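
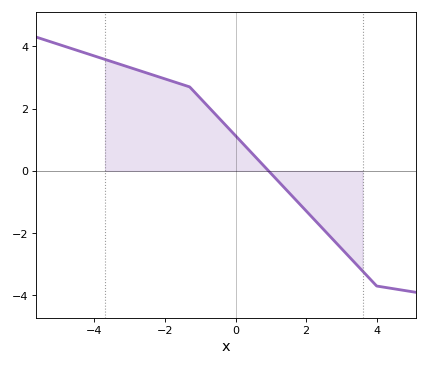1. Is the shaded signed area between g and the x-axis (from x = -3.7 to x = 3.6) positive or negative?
positive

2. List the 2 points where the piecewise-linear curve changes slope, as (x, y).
(-1.3, 2.7); (4, -3.7)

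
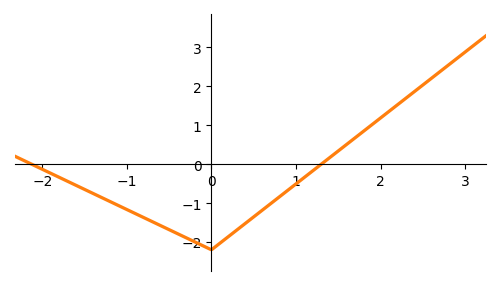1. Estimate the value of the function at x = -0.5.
-1.7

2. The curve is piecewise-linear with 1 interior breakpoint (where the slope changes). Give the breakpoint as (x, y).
(0, -2.2)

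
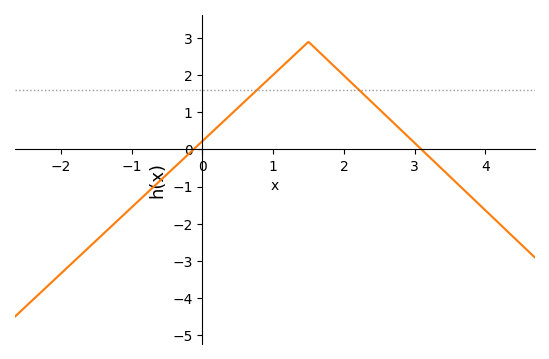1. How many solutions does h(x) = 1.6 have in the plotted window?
2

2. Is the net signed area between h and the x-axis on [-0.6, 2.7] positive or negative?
positive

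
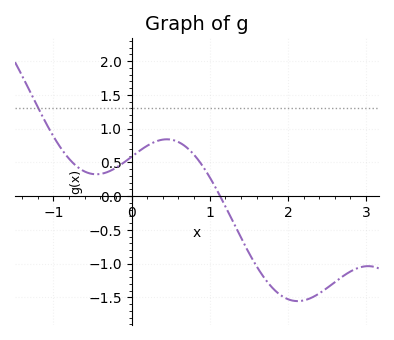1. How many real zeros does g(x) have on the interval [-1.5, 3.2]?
1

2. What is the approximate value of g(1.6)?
-1.04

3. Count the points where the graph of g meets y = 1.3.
1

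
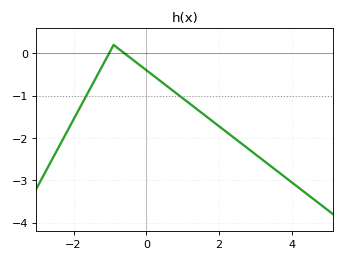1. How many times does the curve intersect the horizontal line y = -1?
2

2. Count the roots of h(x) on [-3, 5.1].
2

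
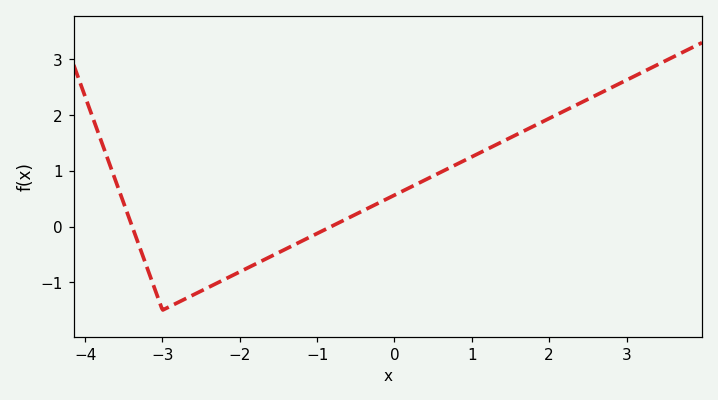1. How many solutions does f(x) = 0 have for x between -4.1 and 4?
2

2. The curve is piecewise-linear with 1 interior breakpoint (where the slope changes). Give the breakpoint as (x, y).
(-3, -1.5)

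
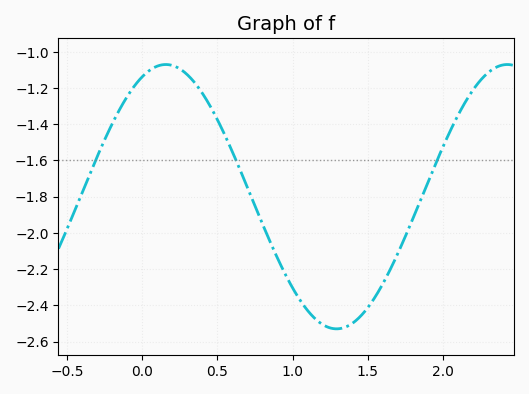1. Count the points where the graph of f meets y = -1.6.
3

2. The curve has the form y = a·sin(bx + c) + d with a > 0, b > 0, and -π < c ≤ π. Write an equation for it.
y = 0.73sin(2.8x + 1.1) - 1.8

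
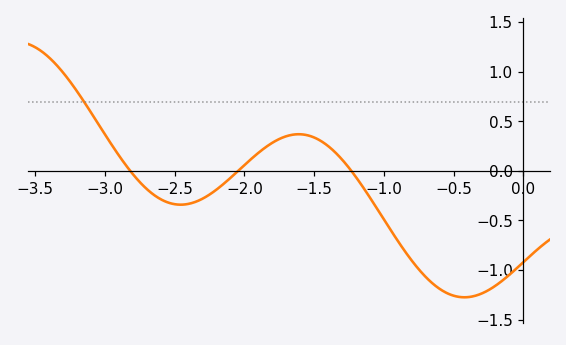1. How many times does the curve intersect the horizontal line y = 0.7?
1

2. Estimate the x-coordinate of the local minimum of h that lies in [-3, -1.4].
-2.45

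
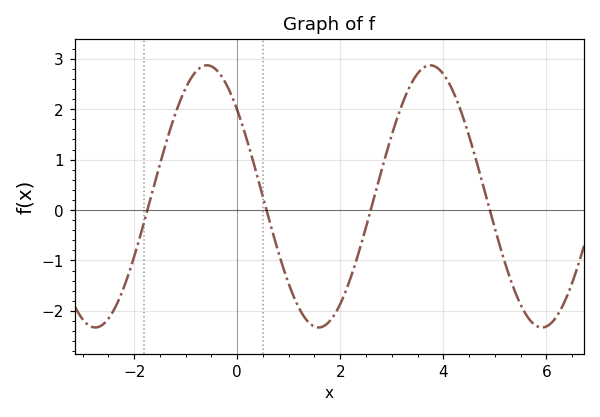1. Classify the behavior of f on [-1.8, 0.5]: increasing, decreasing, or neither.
neither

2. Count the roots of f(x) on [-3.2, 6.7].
4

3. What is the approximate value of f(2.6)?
0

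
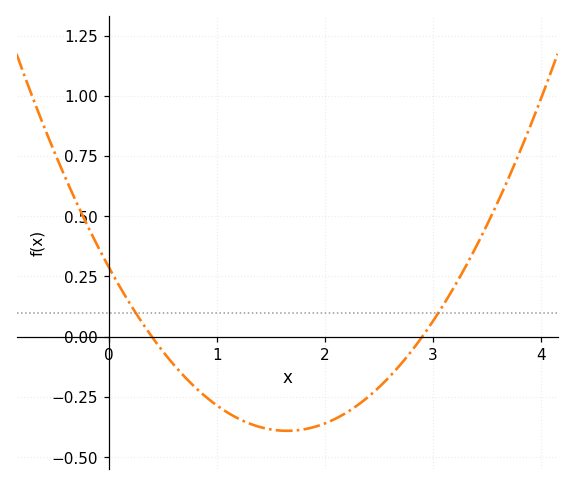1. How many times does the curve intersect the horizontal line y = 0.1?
2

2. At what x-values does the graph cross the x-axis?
0.4, 2.9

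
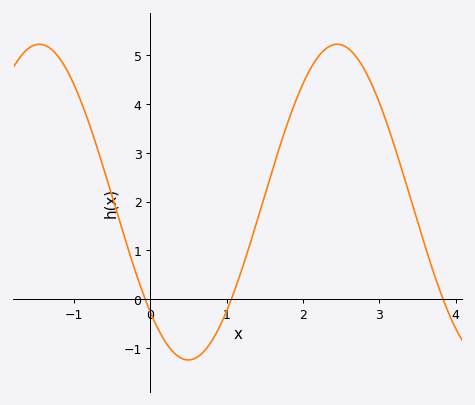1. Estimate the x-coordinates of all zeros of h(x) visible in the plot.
-0.068, 1.06, 3.83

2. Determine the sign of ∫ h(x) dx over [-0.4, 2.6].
positive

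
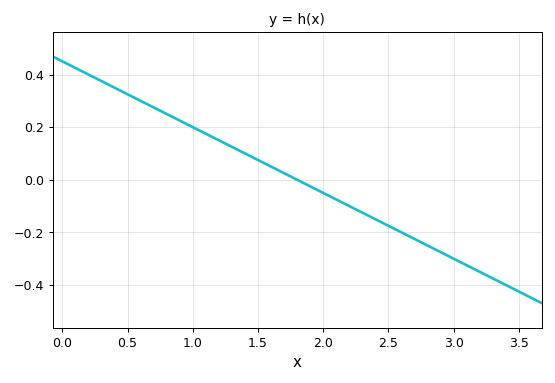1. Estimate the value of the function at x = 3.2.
-0.35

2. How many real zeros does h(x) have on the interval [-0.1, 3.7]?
1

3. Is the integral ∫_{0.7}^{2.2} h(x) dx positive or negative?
positive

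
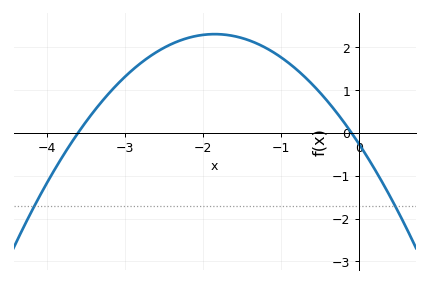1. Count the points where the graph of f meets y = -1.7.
2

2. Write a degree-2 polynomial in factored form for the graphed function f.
y = -0.75(x + 3.6)(x + 0.1)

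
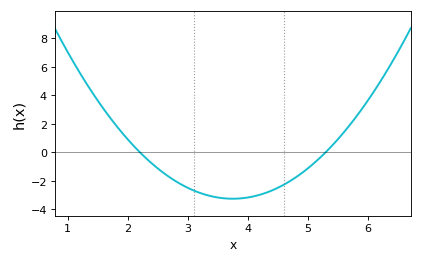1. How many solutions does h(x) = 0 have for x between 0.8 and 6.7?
2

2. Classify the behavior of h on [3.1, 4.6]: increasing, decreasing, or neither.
neither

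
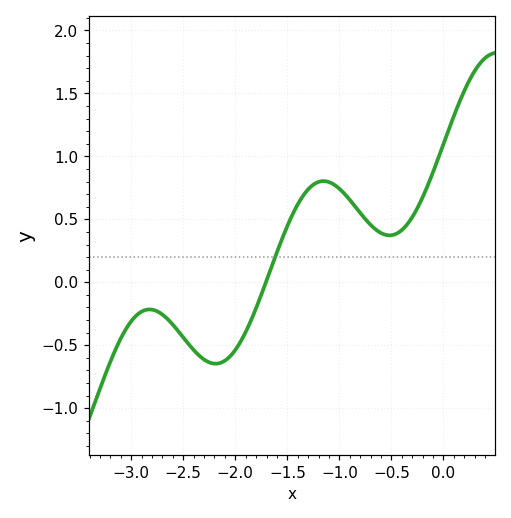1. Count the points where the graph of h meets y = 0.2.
1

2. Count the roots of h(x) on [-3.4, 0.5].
1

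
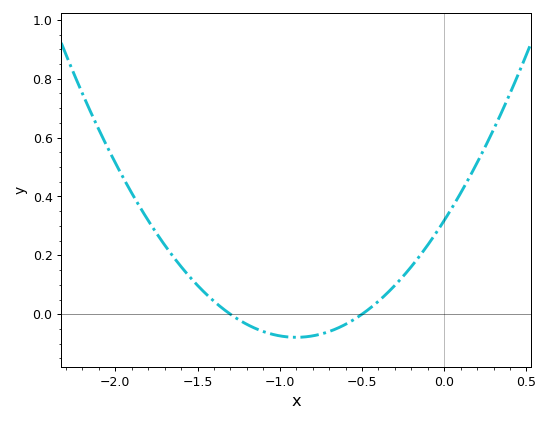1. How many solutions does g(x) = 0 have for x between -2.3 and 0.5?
2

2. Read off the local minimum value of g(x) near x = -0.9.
-0.08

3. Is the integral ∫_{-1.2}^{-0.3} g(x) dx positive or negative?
negative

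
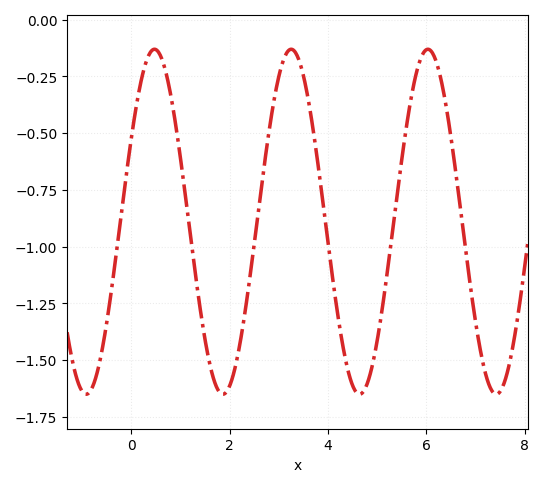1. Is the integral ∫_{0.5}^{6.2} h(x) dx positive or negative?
negative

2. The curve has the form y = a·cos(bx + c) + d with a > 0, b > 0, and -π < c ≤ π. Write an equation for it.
y = 0.76cos(2.3x - 1.1) - 0.89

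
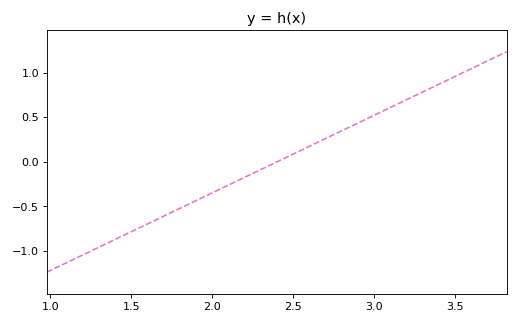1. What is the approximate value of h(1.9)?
-0.45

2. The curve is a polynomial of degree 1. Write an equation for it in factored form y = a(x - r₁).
y = 0.87(x - 2.4)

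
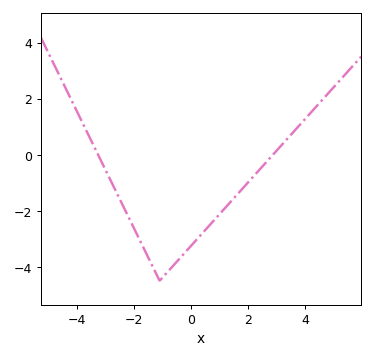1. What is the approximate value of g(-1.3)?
-4.08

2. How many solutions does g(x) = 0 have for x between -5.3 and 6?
2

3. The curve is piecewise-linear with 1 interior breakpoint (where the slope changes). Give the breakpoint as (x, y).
(-1.1, -4.5)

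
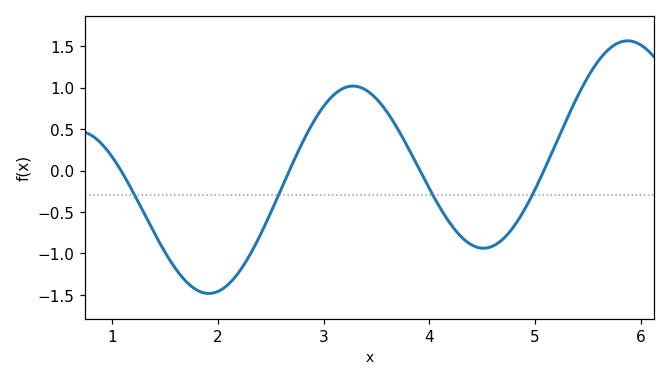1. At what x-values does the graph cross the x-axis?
1.08, 2.68, 3.91, 5.08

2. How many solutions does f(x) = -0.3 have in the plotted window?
4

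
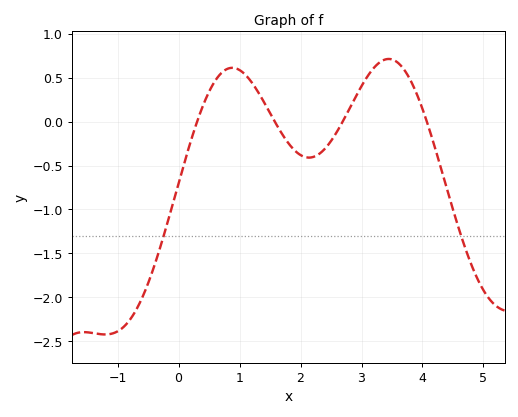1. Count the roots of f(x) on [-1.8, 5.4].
4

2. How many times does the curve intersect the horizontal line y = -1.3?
2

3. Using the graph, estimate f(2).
-0.381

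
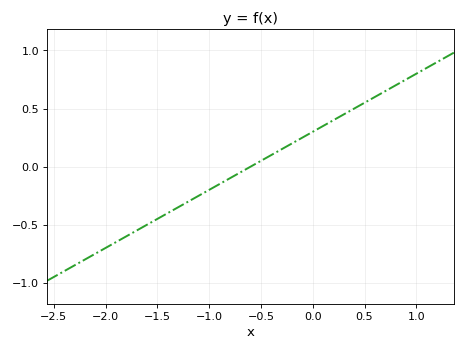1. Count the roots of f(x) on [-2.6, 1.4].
1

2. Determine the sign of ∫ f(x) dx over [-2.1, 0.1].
negative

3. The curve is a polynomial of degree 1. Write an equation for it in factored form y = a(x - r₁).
y = 0.5(x + 0.6)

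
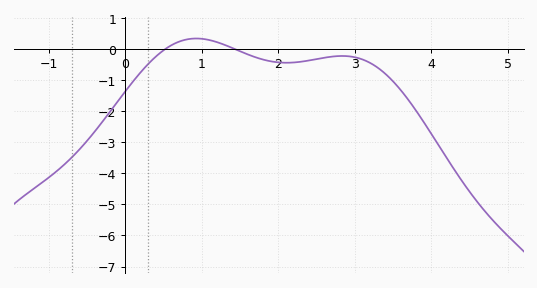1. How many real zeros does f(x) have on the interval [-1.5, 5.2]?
2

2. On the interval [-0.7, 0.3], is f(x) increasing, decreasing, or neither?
increasing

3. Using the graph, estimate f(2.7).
-0.248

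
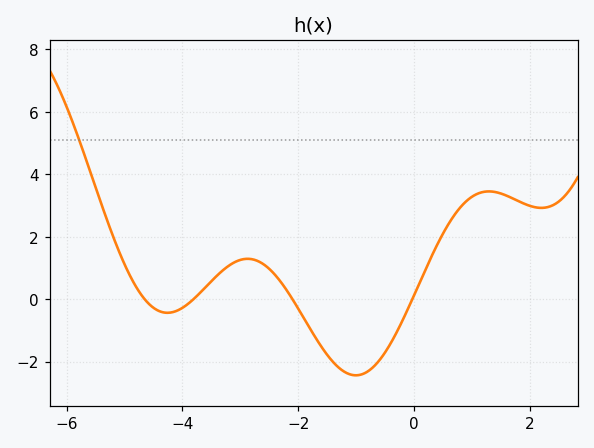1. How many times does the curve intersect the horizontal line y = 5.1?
1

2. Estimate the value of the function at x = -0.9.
-2.4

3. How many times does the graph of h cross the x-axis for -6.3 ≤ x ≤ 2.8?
4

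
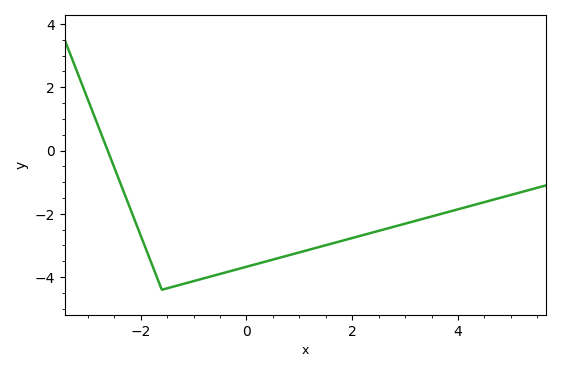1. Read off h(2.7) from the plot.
-2.45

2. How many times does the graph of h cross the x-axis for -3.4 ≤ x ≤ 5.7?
1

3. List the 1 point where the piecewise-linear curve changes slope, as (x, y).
(-1.6, -4.4)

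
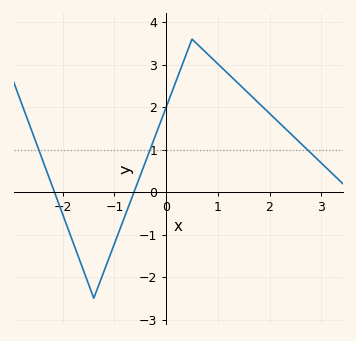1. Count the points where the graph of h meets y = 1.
3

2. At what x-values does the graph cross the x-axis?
-2.2, -0.6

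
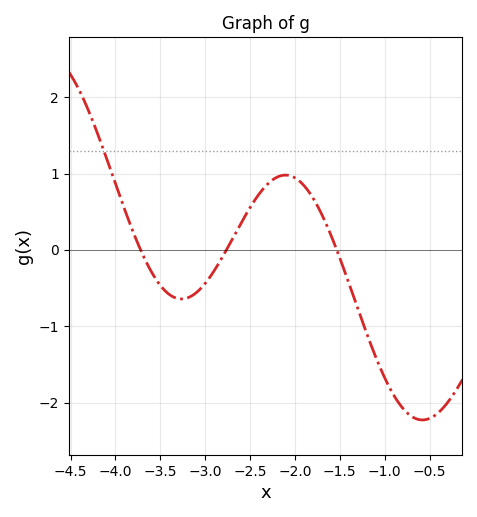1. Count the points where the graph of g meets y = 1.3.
1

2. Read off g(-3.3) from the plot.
-0.639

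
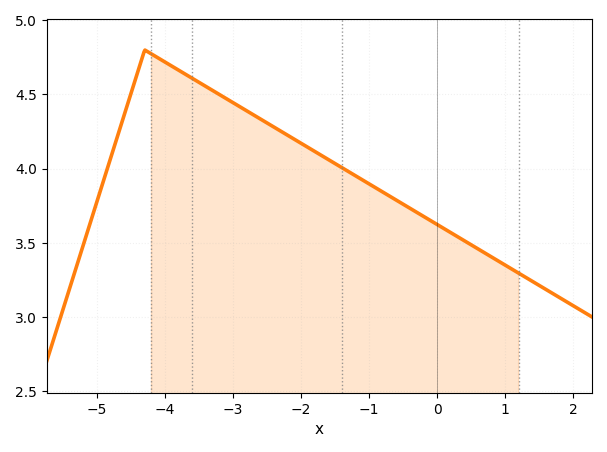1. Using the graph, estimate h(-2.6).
4.34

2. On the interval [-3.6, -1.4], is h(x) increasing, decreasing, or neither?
decreasing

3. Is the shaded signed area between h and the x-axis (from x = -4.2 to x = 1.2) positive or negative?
positive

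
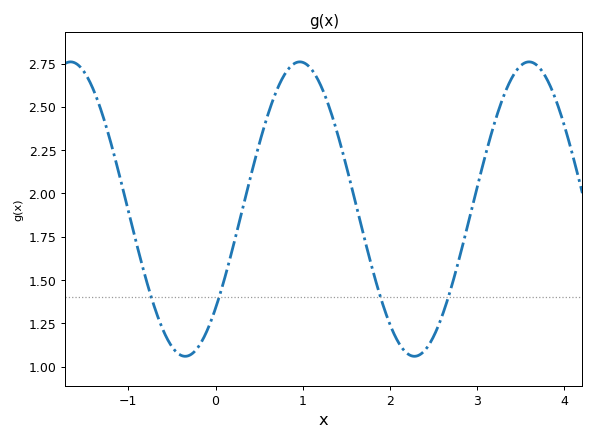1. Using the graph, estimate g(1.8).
1.56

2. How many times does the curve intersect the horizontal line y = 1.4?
4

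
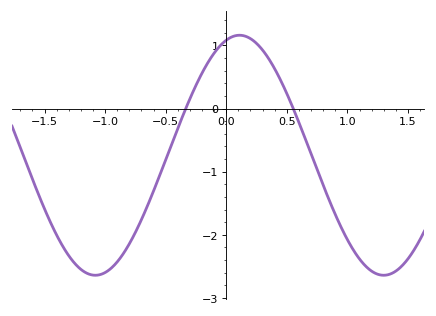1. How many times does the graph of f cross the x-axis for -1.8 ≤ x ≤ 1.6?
2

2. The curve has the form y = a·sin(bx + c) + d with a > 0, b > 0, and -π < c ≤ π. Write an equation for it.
y = 1.9sin(2.6x + 1.3) - 0.74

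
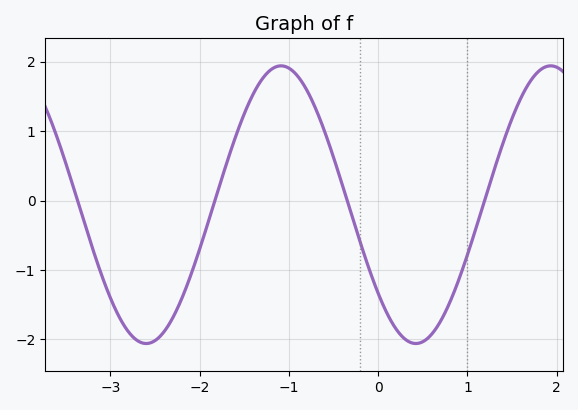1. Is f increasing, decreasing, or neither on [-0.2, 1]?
neither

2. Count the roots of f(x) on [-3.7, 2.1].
4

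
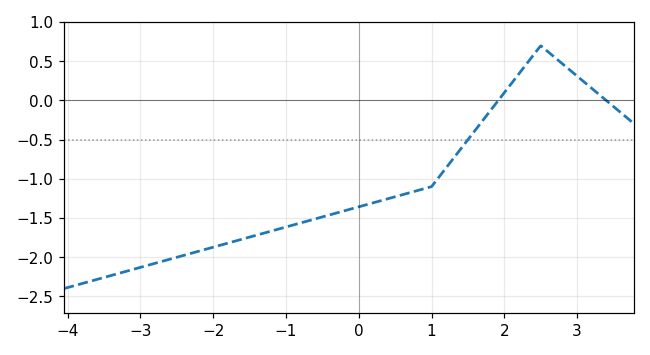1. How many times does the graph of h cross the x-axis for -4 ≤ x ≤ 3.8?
2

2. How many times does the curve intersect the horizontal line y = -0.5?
1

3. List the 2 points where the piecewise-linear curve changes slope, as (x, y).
(1, -1.1); (2.5, 0.7)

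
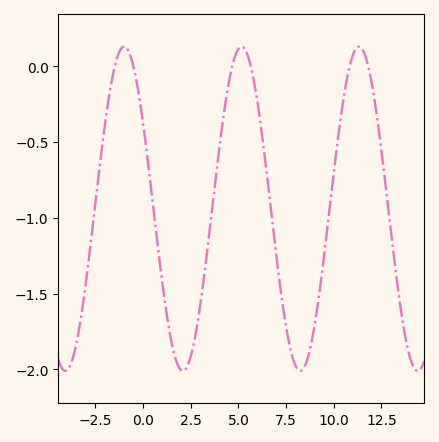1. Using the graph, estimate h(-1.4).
0.042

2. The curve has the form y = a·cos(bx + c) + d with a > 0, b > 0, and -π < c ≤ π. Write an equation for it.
y = 1.07cos(1.02x + 1.02) - 0.94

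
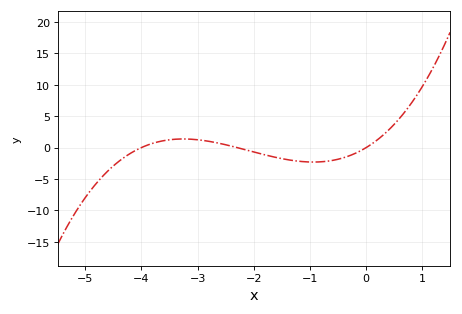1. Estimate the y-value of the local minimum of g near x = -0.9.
-2.5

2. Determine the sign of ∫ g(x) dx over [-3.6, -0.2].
negative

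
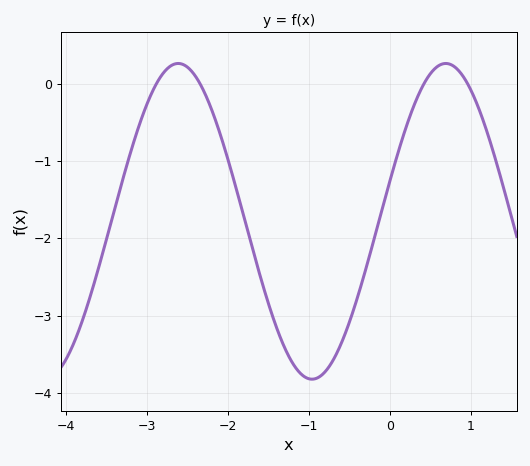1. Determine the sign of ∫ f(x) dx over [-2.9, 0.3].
negative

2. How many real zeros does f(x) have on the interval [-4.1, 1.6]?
4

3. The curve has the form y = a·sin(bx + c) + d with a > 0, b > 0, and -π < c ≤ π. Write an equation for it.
y = 2.04sin(1.9x + 0.26) - 1.78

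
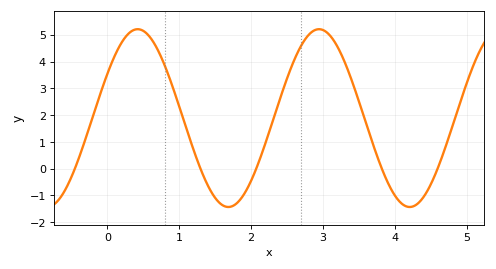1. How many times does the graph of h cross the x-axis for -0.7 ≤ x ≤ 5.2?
5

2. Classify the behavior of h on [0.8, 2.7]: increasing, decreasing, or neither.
neither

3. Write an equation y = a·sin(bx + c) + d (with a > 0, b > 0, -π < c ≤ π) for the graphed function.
y = 3.32sin(2.49x + 0.522) + 1.89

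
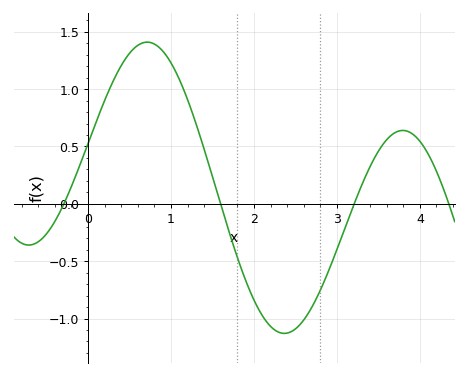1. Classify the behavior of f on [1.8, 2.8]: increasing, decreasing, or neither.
neither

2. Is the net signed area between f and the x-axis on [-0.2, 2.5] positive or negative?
positive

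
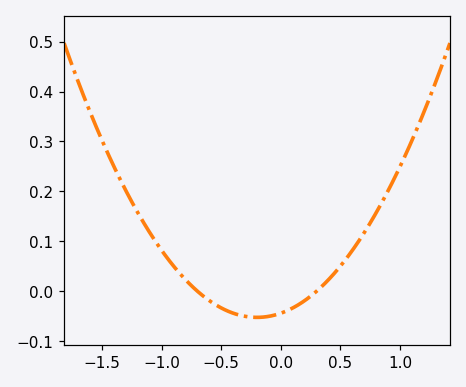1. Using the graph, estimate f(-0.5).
-0.03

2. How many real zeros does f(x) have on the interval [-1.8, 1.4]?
2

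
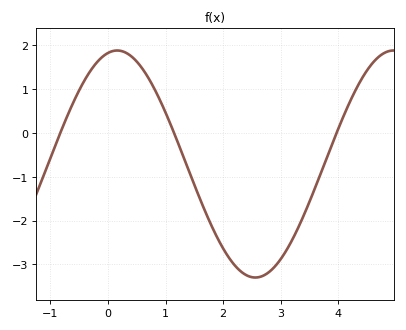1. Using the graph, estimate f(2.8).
-3.17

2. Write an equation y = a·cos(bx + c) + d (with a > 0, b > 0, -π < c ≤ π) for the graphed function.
y = 2.59cos(1.31x - 0.21) - 0.71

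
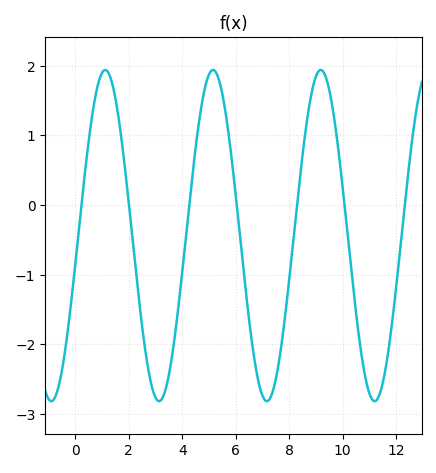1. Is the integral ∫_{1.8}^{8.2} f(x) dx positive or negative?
negative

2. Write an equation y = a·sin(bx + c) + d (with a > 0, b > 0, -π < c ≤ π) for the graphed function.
y = 2.38sin(1.56x - 0.182) - 0.44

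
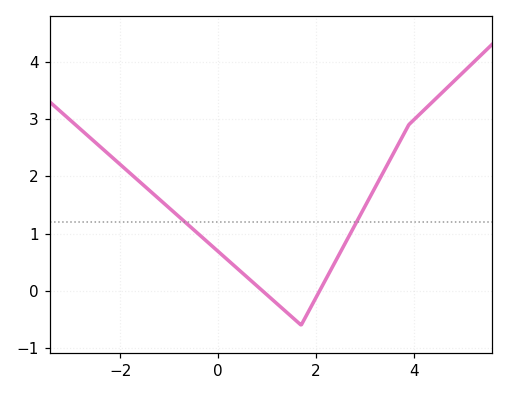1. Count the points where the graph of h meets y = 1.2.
2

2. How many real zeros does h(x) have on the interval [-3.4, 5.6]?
2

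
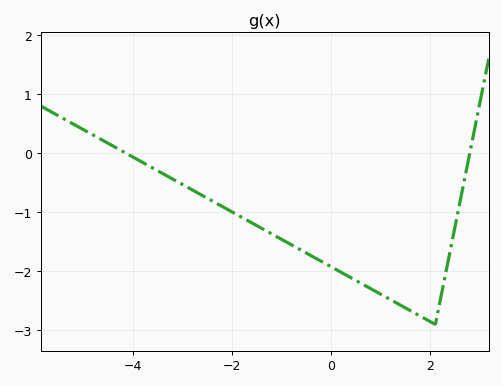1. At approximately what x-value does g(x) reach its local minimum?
2.2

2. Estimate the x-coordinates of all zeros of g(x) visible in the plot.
-4.2, 2.8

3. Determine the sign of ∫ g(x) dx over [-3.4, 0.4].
negative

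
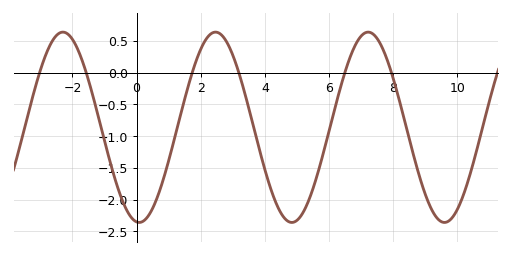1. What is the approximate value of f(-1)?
-1.07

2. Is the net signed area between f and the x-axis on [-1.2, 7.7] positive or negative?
negative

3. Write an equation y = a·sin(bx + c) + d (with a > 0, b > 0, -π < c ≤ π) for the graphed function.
y = 1.5sin(1.32x - 1.68) - 0.86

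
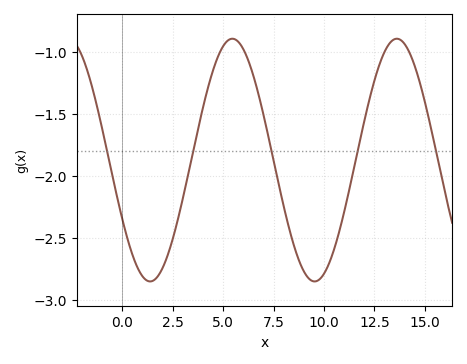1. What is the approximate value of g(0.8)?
-2.75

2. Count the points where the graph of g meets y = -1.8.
5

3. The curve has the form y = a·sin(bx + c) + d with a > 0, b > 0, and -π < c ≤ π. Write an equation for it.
y = 0.98sin(0.77x - 2.6) - 1.87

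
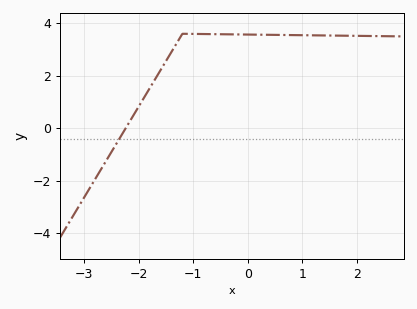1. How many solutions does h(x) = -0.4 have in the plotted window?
1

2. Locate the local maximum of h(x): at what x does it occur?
-1.2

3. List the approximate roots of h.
-2.24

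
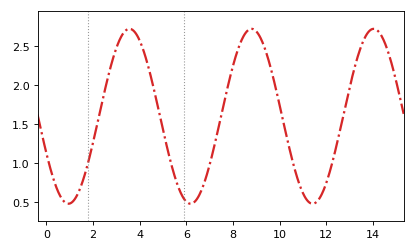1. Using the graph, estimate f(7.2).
1.2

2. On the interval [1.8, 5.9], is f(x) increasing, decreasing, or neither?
neither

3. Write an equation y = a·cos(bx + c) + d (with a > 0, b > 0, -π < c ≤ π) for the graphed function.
y = 1.12cos(1.2x + 2) + 1.6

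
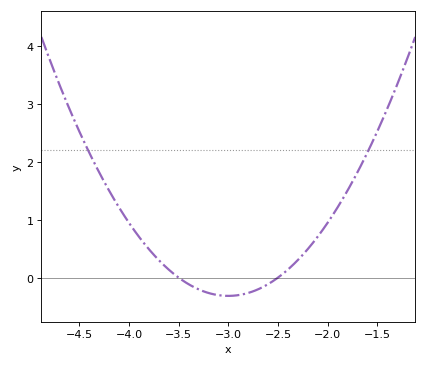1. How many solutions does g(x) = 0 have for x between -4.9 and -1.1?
2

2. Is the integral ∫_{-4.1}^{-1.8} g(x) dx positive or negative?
positive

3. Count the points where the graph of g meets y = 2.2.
2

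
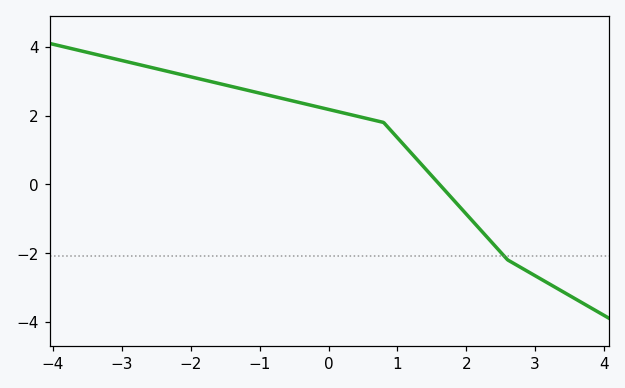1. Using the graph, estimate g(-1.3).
2.8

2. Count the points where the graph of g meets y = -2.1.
1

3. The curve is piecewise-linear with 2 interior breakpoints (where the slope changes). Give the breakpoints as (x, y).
(0.8, 1.8); (2.6, -2.2)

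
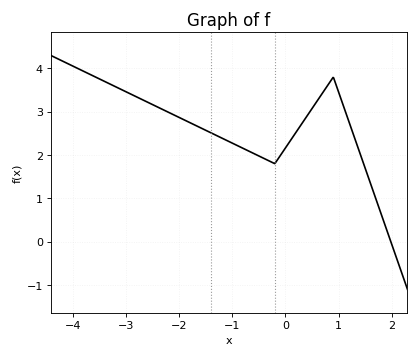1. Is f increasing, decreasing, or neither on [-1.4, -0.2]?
decreasing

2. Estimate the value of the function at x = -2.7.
3.3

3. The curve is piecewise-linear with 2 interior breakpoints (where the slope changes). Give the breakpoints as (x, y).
(-0.2, 1.8); (0.9, 3.8)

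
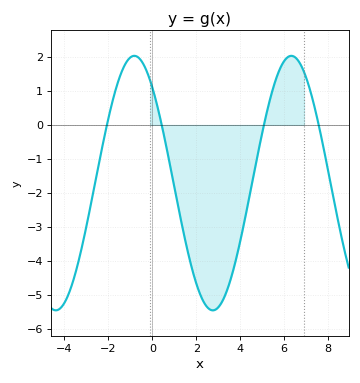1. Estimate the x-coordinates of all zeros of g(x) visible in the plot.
-2.06, 0.427, 5.08, 7.57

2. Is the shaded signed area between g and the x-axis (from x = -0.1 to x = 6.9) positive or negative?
negative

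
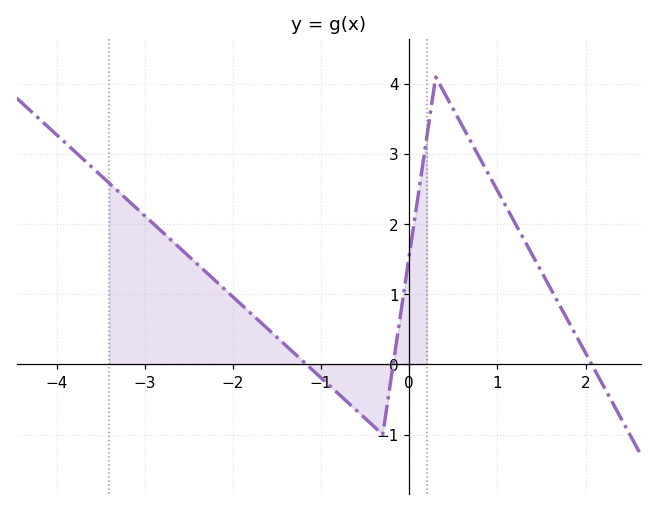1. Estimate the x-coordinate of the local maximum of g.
0.3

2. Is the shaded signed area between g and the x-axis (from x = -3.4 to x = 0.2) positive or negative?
positive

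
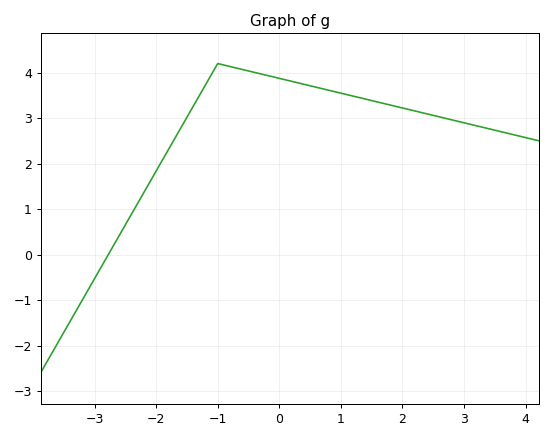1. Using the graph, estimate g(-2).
1.84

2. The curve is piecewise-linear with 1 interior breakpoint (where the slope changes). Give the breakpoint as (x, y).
(-1, 4.2)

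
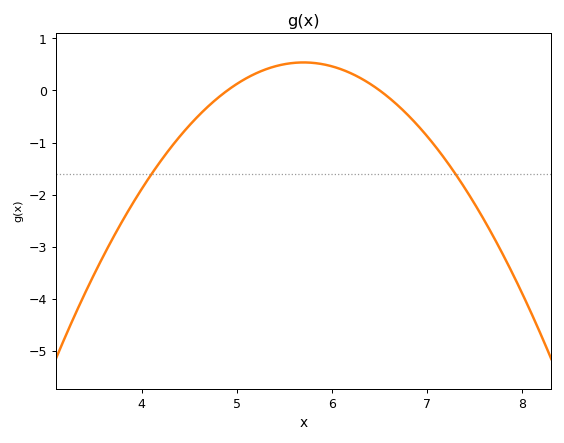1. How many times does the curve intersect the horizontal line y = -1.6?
2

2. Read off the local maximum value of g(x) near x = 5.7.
0.538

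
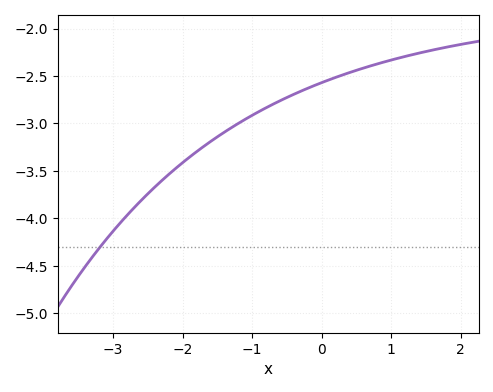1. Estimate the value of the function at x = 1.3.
-2.28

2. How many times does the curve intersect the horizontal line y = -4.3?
1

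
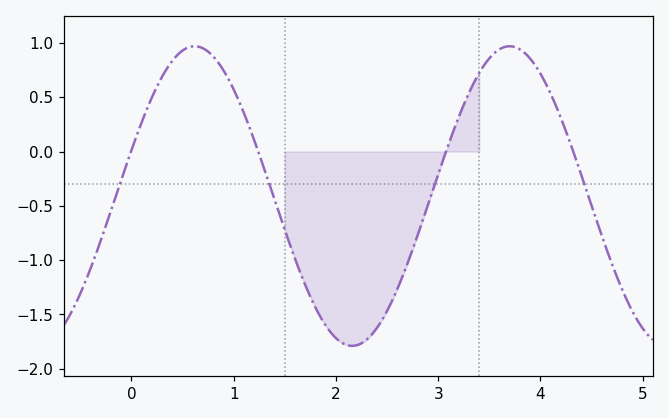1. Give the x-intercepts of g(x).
0, 1.2, 3.1, 4.3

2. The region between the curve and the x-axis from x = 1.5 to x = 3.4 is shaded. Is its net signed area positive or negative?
negative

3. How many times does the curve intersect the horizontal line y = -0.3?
4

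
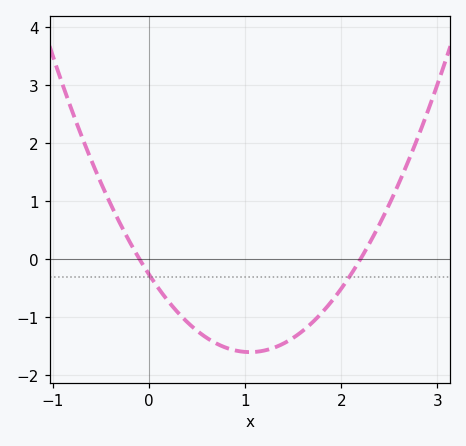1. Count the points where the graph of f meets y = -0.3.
2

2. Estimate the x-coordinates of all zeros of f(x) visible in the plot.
-0.1, 2.2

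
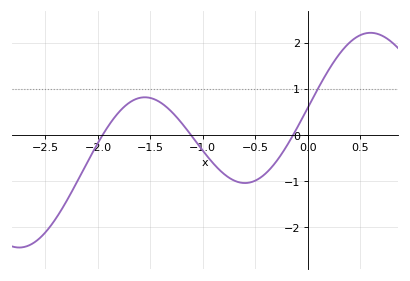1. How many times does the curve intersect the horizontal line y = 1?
1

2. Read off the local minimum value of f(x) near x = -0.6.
-1.04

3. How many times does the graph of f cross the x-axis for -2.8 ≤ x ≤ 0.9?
3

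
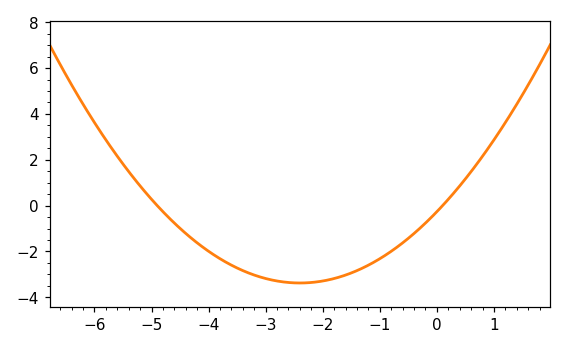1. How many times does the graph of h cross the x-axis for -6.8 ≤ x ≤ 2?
2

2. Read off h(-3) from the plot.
-3.2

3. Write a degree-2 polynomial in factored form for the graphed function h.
y = 0.54(x + 4.9)(x - 0.1)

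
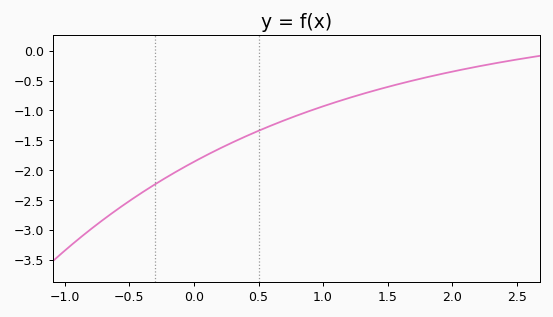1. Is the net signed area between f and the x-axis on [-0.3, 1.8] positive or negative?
negative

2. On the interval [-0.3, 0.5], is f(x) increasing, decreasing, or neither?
increasing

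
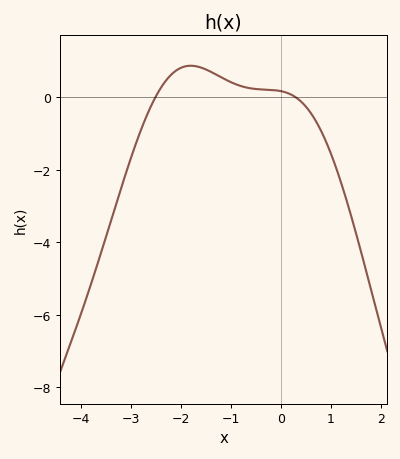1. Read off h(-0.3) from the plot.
0.2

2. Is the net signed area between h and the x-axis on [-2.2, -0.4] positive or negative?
positive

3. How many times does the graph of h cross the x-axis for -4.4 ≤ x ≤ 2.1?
2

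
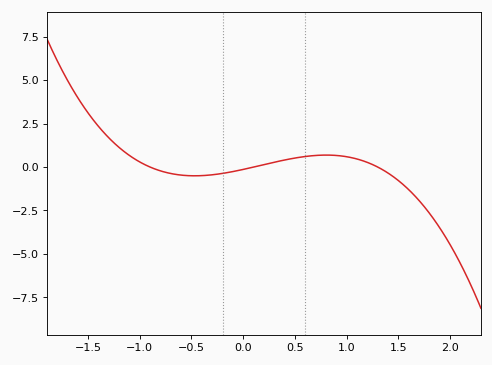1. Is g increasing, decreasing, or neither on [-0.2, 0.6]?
increasing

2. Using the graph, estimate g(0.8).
0.6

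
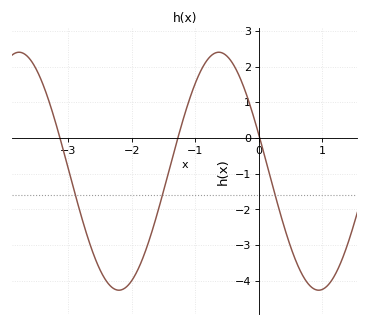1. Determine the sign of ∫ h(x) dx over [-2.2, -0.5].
negative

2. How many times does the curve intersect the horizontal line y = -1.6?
3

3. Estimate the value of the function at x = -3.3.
1.02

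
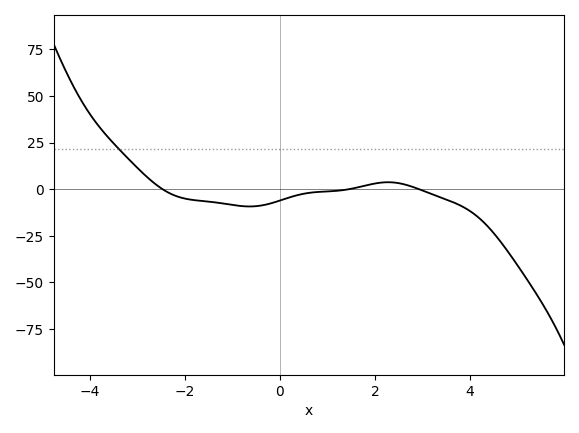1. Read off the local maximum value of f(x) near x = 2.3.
3.7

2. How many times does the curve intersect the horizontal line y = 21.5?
1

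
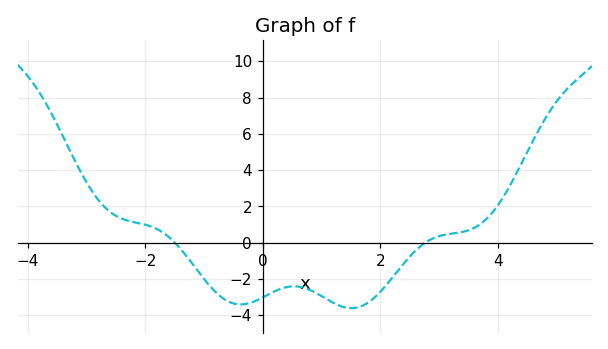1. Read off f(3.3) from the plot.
0.6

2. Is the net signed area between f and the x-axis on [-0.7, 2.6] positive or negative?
negative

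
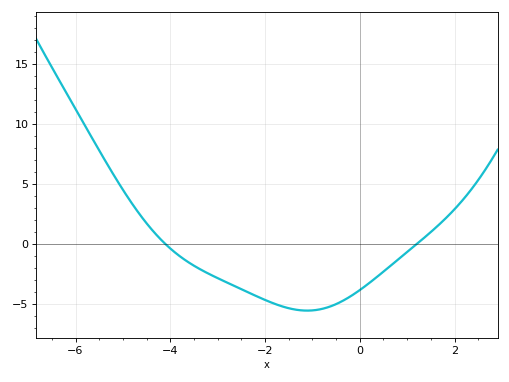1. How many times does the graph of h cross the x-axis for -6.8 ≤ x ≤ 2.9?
2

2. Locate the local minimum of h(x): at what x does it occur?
-1.2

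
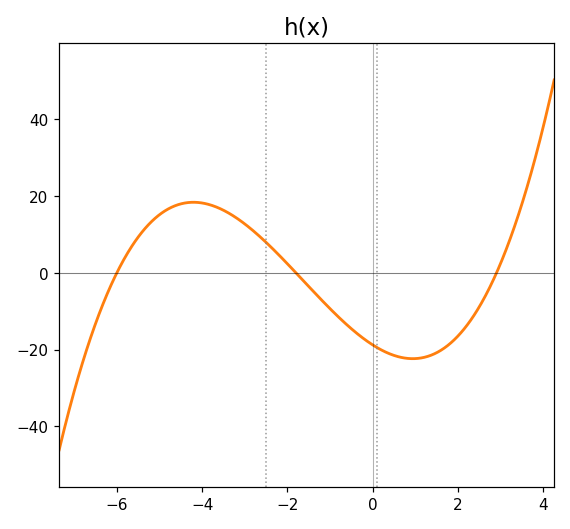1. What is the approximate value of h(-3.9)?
18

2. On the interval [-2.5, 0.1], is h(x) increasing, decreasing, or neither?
decreasing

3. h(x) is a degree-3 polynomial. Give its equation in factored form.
y = 0.6(x + 6)(x + 1.8)(x - 2.9)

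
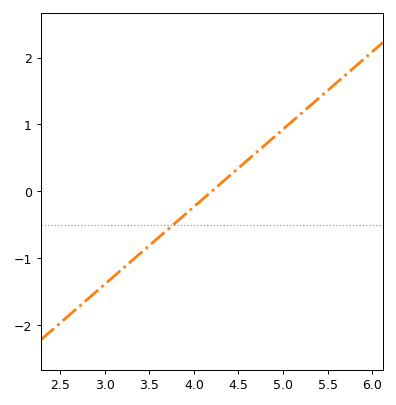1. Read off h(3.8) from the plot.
-0.5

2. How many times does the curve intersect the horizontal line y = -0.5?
1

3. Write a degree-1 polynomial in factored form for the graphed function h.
y = 1.16(x - 4.2)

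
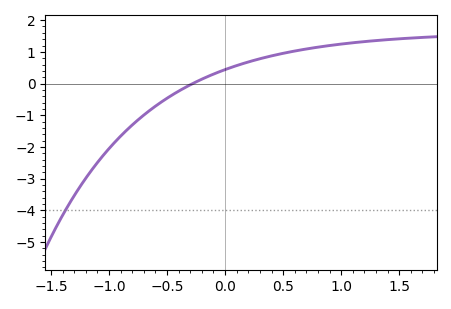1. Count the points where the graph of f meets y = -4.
1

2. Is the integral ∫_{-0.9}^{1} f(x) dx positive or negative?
positive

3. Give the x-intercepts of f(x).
-0.278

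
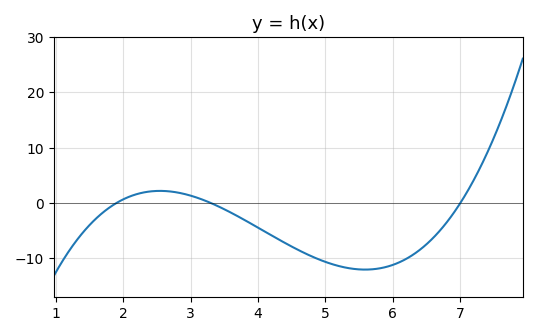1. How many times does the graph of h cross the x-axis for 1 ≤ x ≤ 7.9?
3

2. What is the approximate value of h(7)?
0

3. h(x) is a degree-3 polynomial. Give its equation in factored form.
y = 1.01(x - 1.9)(x - 3.3)(x - 7)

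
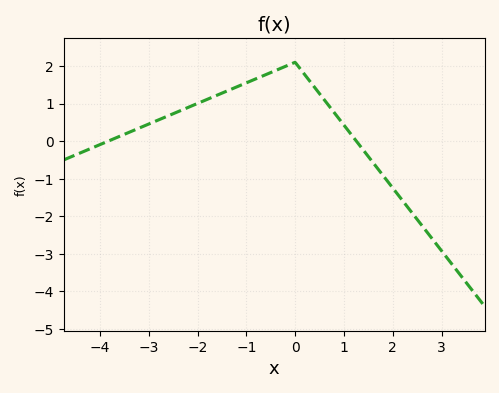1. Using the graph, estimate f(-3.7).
0.07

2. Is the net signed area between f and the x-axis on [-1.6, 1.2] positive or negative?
positive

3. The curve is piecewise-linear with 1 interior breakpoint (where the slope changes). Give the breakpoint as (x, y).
(0, 2.1)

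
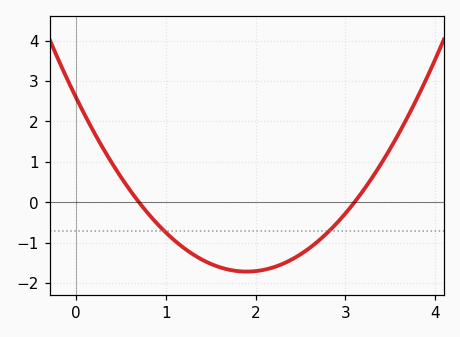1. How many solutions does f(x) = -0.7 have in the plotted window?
2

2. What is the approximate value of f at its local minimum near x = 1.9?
-1.71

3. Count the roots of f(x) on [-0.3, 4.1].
2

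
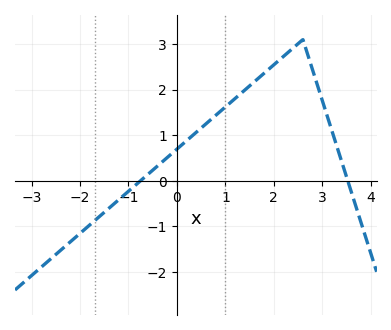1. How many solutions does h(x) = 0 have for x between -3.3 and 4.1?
2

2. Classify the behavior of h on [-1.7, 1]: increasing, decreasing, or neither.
increasing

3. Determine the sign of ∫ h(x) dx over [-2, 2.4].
positive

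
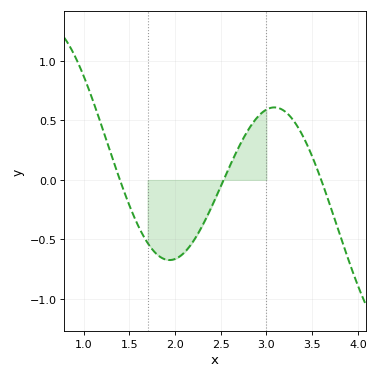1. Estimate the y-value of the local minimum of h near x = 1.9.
-0.674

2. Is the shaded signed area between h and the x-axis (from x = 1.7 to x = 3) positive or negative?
negative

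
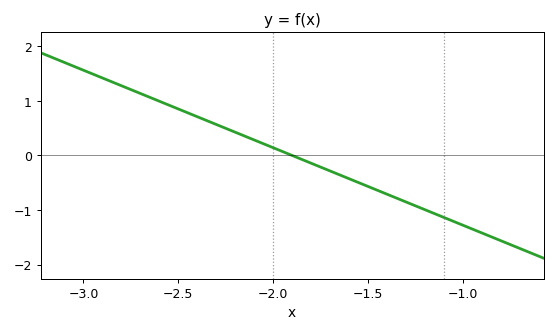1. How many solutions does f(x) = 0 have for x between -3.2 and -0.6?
1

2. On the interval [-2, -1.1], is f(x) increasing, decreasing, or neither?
decreasing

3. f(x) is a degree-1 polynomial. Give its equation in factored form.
y = -1.42(x + 1.9)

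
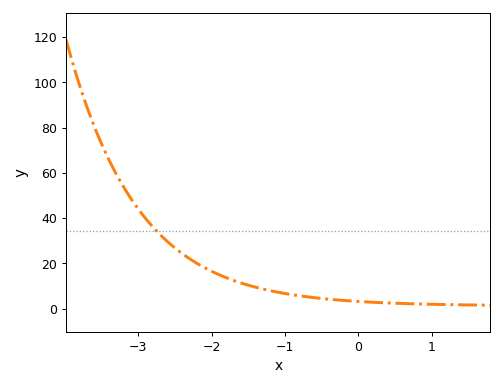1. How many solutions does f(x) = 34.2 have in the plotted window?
1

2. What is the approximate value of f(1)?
2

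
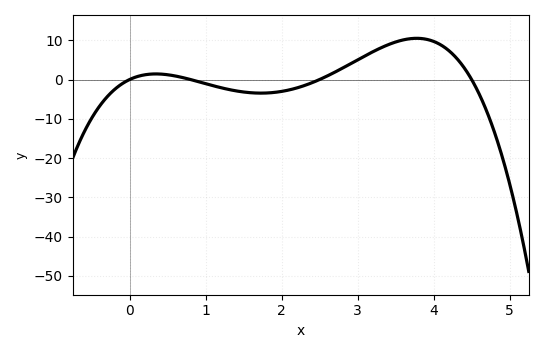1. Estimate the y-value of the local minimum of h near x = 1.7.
-3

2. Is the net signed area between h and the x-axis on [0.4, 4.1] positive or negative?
positive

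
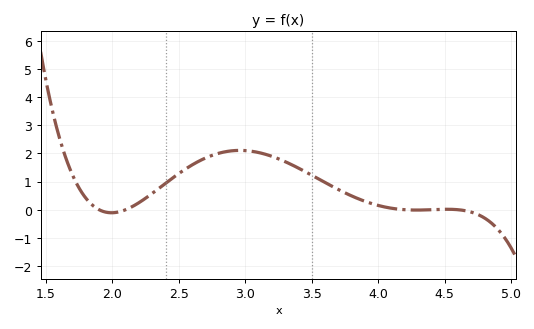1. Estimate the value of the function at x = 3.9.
0.299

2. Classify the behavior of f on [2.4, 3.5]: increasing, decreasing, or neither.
neither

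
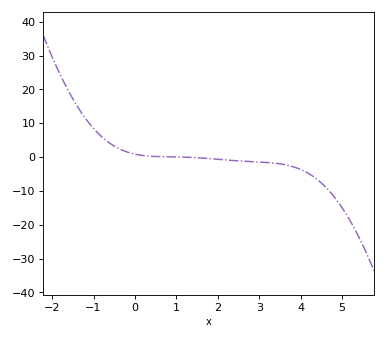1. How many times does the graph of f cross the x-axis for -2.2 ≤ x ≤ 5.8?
1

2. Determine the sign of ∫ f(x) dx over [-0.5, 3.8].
negative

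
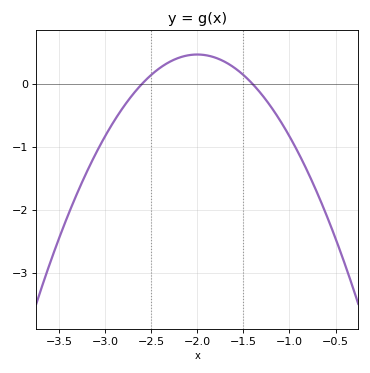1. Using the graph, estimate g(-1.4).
0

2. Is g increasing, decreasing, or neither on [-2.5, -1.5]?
neither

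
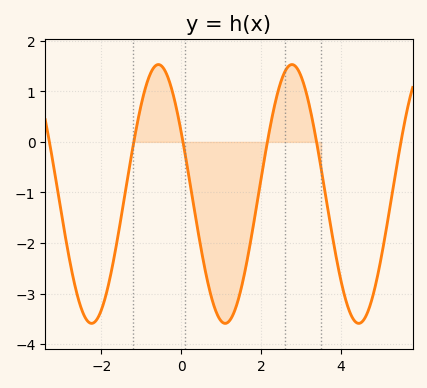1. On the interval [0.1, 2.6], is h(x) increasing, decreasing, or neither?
neither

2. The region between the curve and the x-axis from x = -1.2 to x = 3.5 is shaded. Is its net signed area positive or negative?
negative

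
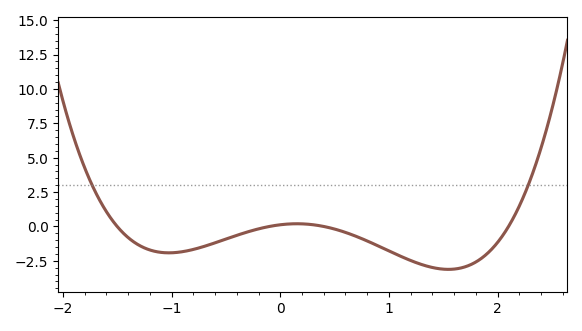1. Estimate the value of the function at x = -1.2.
-1.71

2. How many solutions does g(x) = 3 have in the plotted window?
2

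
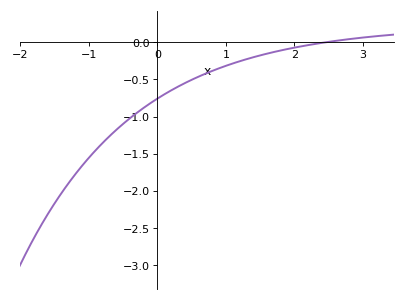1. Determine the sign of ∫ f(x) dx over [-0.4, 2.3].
negative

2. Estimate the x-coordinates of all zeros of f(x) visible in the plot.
2.5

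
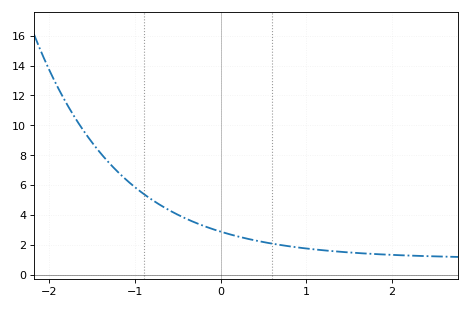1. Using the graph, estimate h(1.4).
1.6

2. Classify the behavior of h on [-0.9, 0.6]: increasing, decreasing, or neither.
decreasing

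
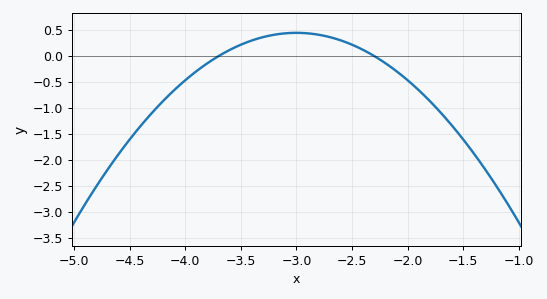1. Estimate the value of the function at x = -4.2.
-0.865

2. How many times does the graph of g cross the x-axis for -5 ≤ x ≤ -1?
2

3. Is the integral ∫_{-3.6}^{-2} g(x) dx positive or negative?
positive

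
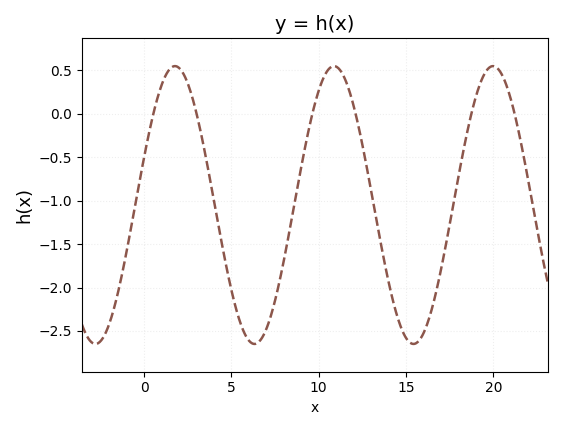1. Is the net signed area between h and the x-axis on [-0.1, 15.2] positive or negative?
negative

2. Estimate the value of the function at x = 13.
-0.9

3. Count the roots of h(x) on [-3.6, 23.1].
6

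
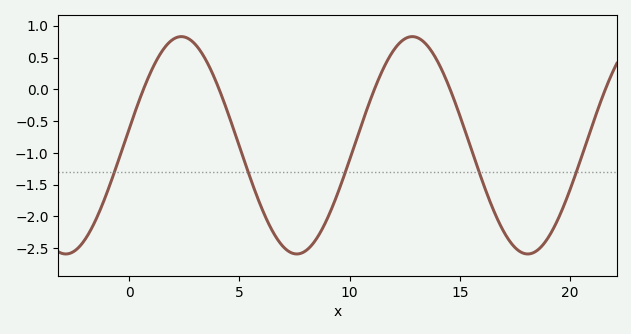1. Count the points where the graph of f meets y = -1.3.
5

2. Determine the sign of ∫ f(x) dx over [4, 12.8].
negative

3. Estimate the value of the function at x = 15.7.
-1.13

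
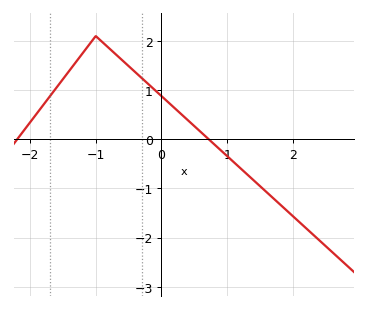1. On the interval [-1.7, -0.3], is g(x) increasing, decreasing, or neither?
neither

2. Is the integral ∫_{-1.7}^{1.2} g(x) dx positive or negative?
positive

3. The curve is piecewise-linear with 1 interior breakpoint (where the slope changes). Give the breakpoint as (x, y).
(-1, 2.1)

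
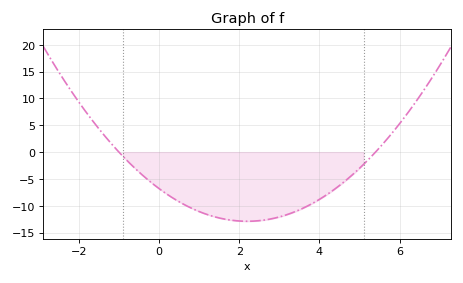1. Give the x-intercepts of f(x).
-1, 5.4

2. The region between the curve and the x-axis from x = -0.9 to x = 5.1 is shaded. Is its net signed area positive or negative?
negative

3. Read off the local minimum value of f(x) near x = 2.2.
-13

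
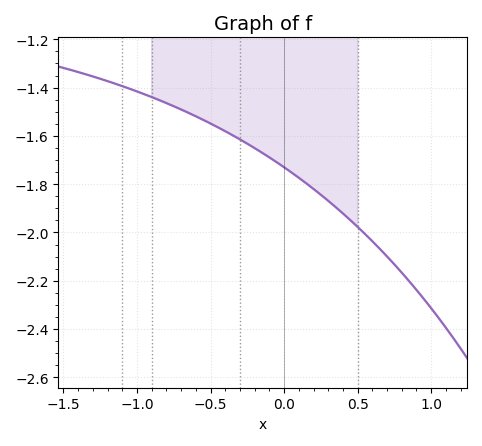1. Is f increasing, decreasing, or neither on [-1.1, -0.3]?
decreasing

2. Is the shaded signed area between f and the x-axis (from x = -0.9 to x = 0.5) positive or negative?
negative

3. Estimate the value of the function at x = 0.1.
-1.78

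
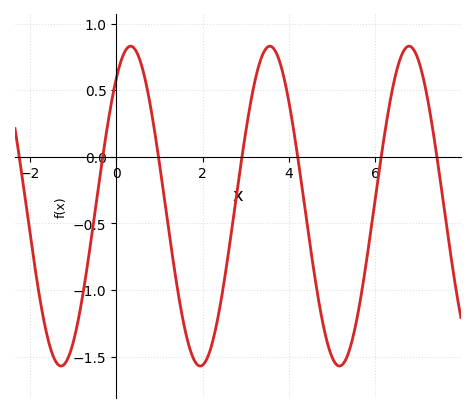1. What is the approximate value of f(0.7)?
0.535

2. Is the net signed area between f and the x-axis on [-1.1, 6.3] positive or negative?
negative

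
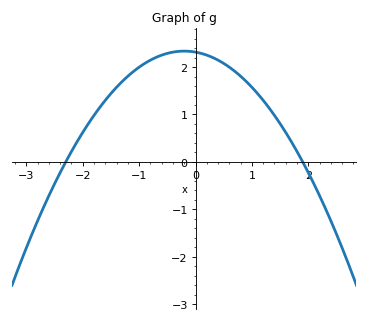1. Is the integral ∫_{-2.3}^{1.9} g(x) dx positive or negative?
positive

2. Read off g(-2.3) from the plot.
0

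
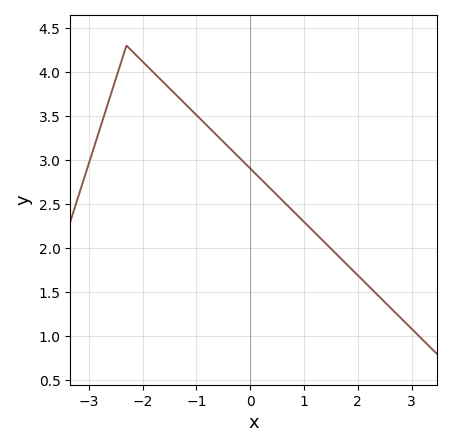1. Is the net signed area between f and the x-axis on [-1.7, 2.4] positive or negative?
positive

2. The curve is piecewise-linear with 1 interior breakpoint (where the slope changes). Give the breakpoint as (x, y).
(-2.3, 4.3)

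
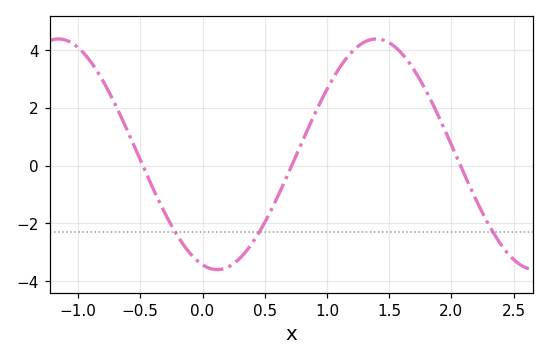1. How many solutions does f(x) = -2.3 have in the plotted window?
3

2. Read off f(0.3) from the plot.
-3.21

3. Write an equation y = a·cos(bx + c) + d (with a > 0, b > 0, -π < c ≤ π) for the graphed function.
y = 3.99cos(2.46x + 2.85) + 0.39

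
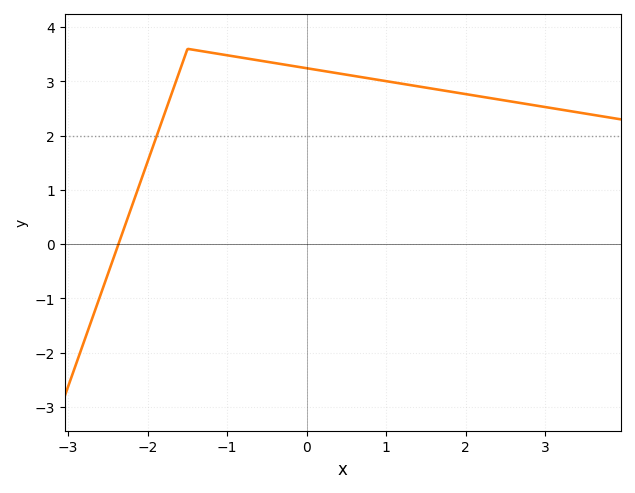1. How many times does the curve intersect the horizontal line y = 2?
1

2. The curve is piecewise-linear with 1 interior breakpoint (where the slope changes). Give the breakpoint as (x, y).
(-1.5, 3.6)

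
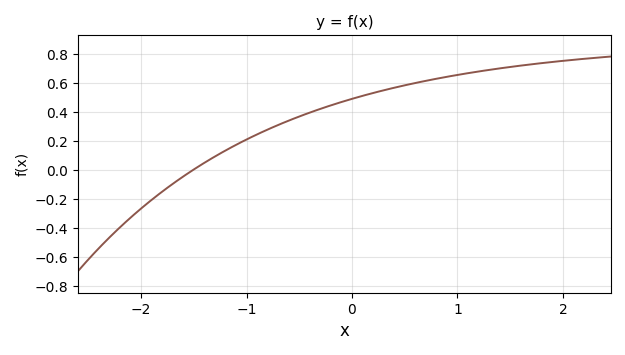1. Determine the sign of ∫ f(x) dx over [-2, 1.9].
positive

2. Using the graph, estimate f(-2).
-0.265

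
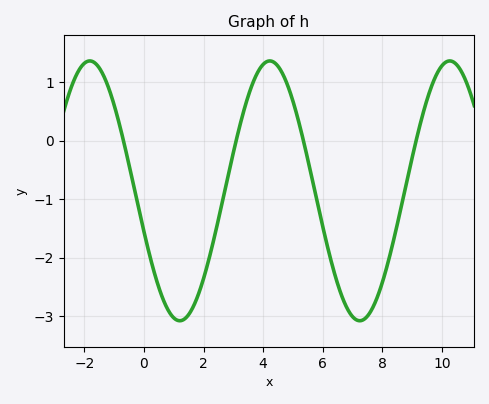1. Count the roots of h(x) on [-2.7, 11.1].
4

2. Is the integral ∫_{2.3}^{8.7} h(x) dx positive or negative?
negative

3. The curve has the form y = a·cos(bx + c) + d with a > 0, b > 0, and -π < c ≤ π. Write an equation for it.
y = 2.22cos(1x + 1.9) - 0.86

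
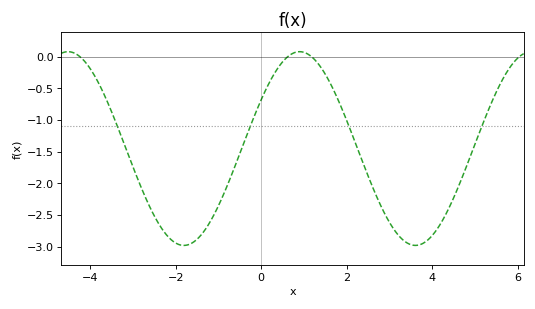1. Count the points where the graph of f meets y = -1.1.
4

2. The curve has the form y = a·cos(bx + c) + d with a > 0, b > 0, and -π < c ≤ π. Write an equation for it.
y = 1.53cos(1.2x - 1) - 1.45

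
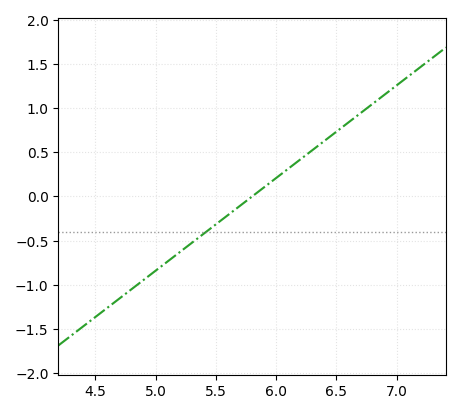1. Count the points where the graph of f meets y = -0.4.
1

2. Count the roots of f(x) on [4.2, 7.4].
1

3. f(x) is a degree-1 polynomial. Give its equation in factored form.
y = 1.05(x - 5.8)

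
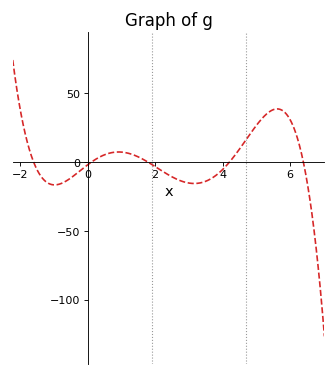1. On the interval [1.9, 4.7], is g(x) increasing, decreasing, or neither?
neither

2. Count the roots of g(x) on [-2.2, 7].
5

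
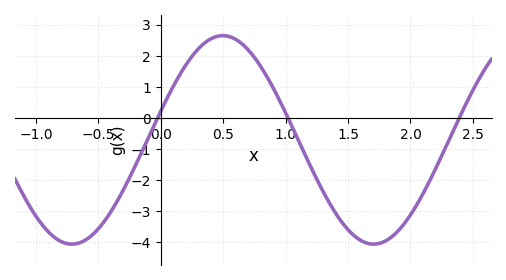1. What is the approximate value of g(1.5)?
-3.6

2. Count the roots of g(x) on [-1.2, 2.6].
3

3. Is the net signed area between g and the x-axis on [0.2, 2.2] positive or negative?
negative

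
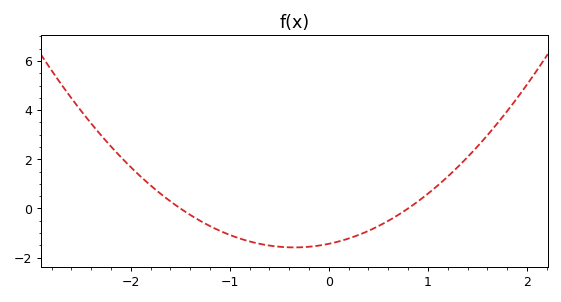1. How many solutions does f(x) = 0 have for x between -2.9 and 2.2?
2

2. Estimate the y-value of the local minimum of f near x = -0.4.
-1.59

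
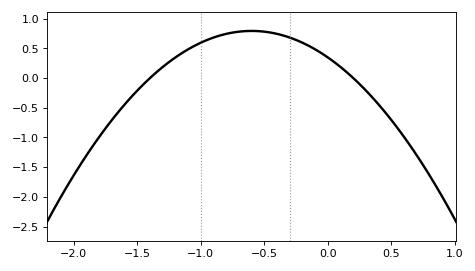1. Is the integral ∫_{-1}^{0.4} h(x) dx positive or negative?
positive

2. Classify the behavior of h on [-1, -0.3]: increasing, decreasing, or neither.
neither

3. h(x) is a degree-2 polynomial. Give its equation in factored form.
y = -1.24(x + 1.4)(x - 0.2)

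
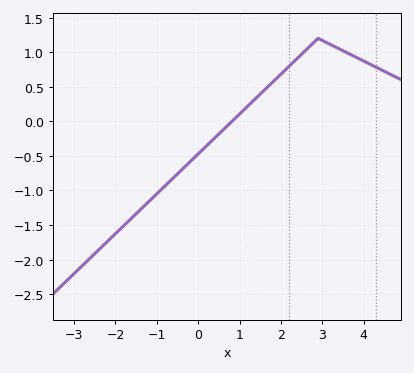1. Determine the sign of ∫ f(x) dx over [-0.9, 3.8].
positive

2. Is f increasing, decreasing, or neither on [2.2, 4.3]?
neither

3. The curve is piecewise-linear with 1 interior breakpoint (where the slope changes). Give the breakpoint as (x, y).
(2.9, 1.2)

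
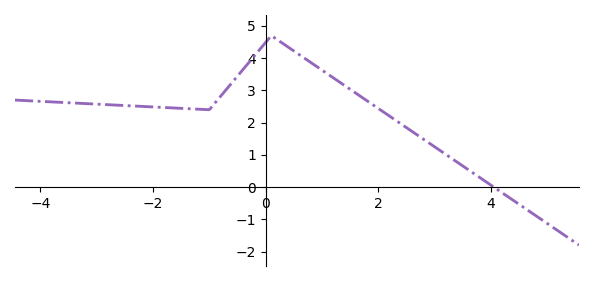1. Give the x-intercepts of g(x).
4.05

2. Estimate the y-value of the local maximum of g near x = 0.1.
4.7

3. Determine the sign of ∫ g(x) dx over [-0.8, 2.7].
positive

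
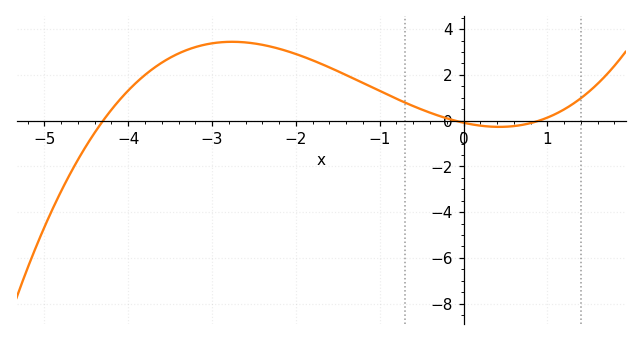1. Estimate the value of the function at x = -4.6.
-1.71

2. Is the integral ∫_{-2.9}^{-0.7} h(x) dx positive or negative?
positive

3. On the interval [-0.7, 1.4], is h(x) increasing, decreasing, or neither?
neither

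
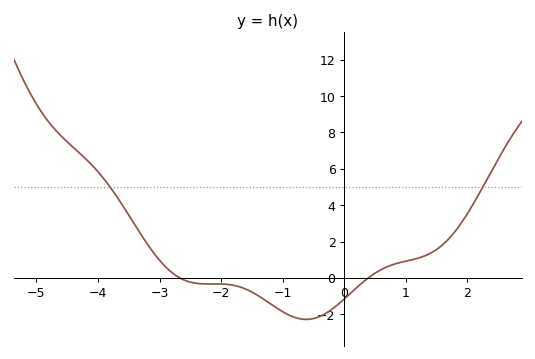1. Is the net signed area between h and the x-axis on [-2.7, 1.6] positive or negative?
negative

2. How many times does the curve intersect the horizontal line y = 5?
2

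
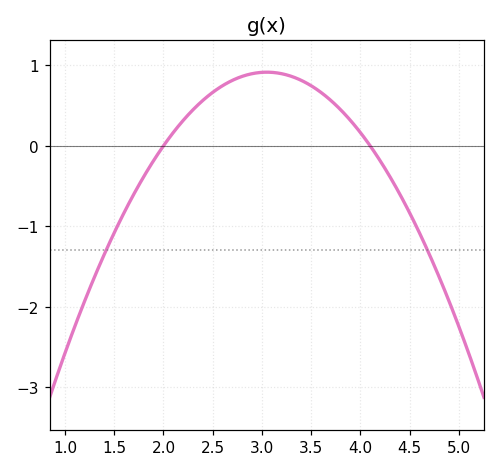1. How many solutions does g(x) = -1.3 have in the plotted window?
2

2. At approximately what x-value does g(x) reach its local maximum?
3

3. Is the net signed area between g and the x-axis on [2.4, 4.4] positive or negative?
positive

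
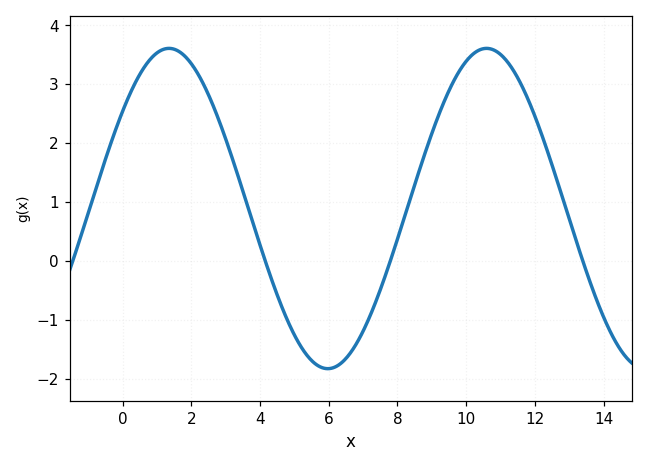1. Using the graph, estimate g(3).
2.1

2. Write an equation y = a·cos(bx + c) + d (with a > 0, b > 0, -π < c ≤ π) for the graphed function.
y = 2.72cos(0.68x - 0.92) + 0.89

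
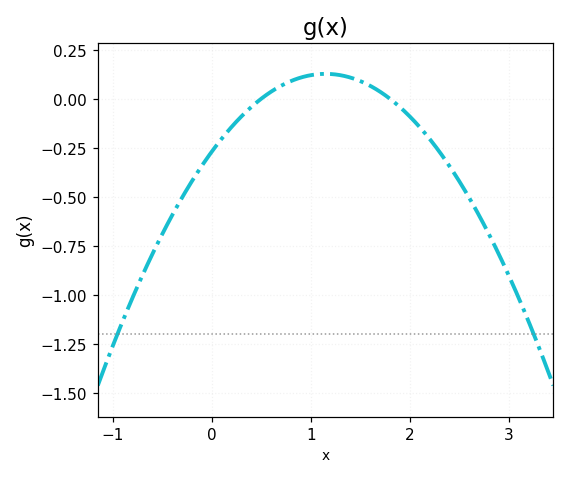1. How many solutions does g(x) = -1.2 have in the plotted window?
2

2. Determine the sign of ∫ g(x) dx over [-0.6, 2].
negative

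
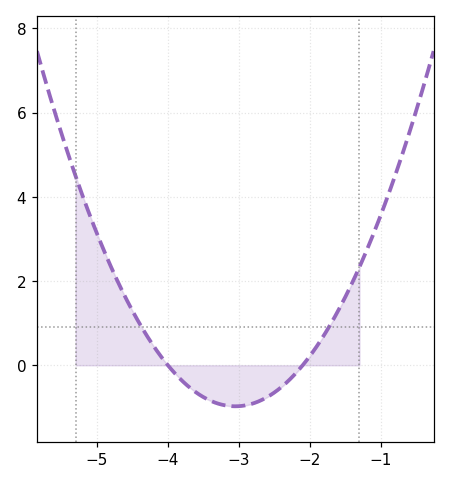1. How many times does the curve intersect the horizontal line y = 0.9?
2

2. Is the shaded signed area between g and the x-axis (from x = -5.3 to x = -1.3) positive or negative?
positive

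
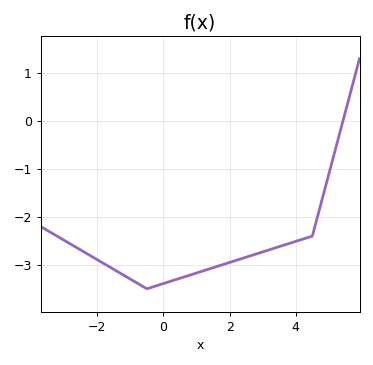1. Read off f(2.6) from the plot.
-2.8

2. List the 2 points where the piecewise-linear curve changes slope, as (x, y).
(-0.5, -3.5); (4.5, -2.4)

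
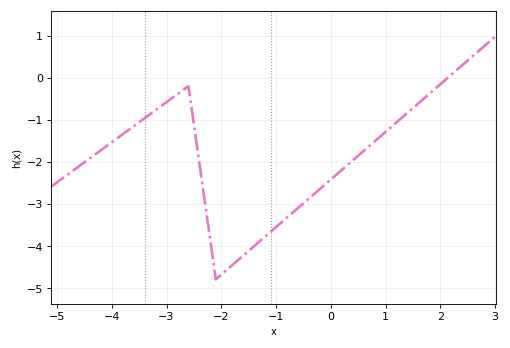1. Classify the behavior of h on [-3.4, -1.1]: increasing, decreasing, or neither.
neither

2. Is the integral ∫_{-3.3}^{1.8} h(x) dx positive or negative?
negative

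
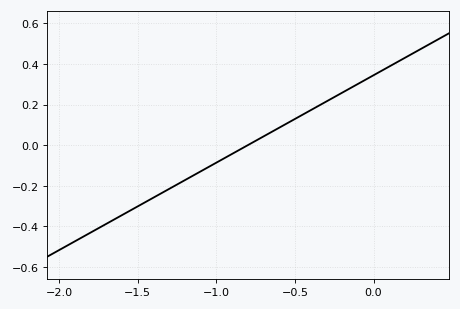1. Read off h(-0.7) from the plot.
0.043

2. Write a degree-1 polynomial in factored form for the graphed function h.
y = 0.43(x + 0.8)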